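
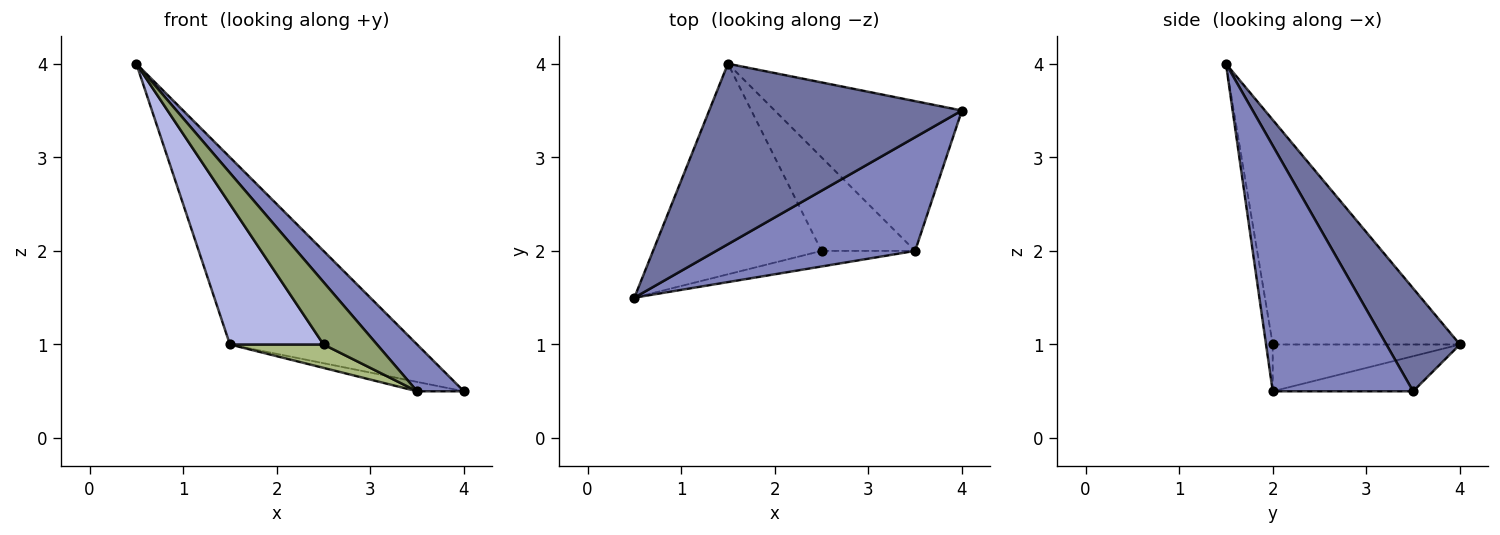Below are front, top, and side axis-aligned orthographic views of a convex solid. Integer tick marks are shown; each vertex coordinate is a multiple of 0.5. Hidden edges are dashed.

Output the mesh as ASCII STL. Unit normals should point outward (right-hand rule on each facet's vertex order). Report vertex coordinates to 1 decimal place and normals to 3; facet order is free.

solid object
 facet normal 0.272 0.693 0.668
  outer loop
   vertex 1.5 4.0 1.0
   vertex 0.5 1.5 4.0
   vertex 4.0 3.5 0.5
  endloop
 endfacet
 facet normal 0.752 -0.251 0.609
  outer loop
   vertex 3.5 2.0 0.5
   vertex 4.0 3.5 0.5
   vertex 0.5 1.5 4.0
  endloop
 endfacet
 facet normal -0.184 0.061 -0.981
  outer loop
   vertex 3.5 2.0 0.5
   vertex 1.5 4.0 1.0
   vertex 4.0 3.5 0.5
  endloop
 endfacet
 facet normal -0.743 -0.371 -0.557
  outer loop
   vertex 2.5 2.0 1.0
   vertex 0.5 1.5 4.0
   vertex 1.5 4.0 1.0
  endloop
 endfacet
 facet normal -0.120 -0.963 -0.241
  outer loop
   vertex 2.5 2.0 1.0
   vertex 3.5 2.0 0.5
   vertex 0.5 1.5 4.0
  endloop
 endfacet
 facet normal -0.436 -0.218 -0.873
  outer loop
   vertex 2.5 2.0 1.0
   vertex 1.5 4.0 1.0
   vertex 3.5 2.0 0.5
  endloop
 endfacet
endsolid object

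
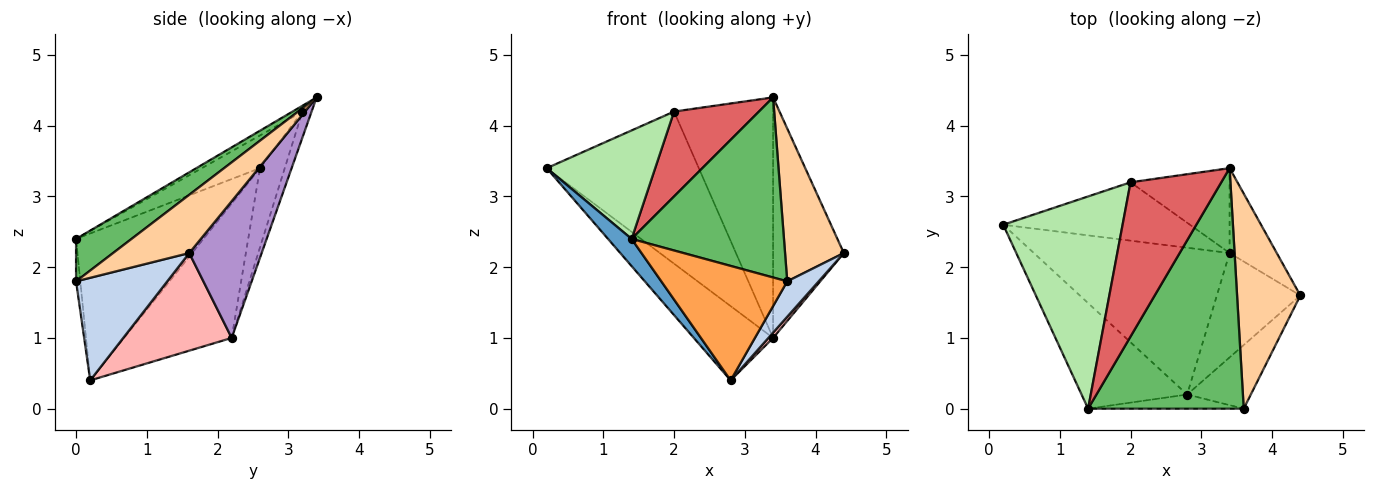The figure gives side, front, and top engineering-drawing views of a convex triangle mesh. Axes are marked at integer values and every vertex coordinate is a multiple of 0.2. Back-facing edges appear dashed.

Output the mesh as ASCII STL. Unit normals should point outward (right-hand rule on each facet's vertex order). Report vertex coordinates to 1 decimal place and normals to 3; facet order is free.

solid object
 facet normal -0.803 -0.149 -0.577
  outer loop
   vertex 2.8 0.2 0.4
   vertex 1.4 0.0 2.4
   vertex 0.2 2.6 3.4
  endloop
 endfacet
 facet normal 0.815 -0.281 -0.506
  outer loop
   vertex 3.6 0.0 1.8
   vertex 2.8 0.2 0.4
   vertex 4.4 1.6 2.2
  endloop
 endfacet
 facet normal -0.033 -0.992 -0.123
  outer loop
   vertex 3.6 0.0 1.8
   vertex 1.4 0.0 2.4
   vertex 2.8 0.2 0.4
  endloop
 endfacet
 facet normal 0.600 -0.463 0.652
  outer loop
   vertex 3.6 0.0 1.8
   vertex 4.4 1.6 2.2
   vertex 3.4 3.4 4.4
  endloop
 endfacet
 facet normal 0.213 -0.586 0.782
  outer loop
   vertex 3.6 0.0 1.8
   vertex 3.4 3.4 4.4
   vertex 1.4 0.0 2.4
  endloop
 endfacet
 facet normal -0.237 -0.442 0.865
  outer loop
   vertex 2.0 3.2 4.2
   vertex 0.2 2.6 3.4
   vertex 1.4 0.0 2.4
  endloop
 endfacet
 facet normal -0.056 -0.481 0.875
  outer loop
   vertex 2.0 3.2 4.2
   vertex 1.4 0.0 2.4
   vertex 3.4 3.4 4.4
  endloop
 endfacet
 facet normal 0.760 -0.033 -0.650
  outer loop
   vertex 3.4 2.2 1.0
   vertex 4.4 1.6 2.2
   vertex 2.8 0.2 0.4
  endloop
 endfacet
 facet normal 0.694 0.679 -0.239
  outer loop
   vertex 3.4 2.2 1.0
   vertex 3.4 3.4 4.4
   vertex 4.4 1.6 2.2
  endloop
 endfacet
 facet normal -0.522 0.385 -0.761
  outer loop
   vertex 3.4 2.2 1.0
   vertex 2.8 0.2 0.4
   vertex 0.2 2.6 3.4
  endloop
 endfacet
 facet normal -0.150 0.923 -0.354
  outer loop
   vertex 3.4 2.2 1.0
   vertex 0.2 2.6 3.4
   vertex 2.0 3.2 4.2
  endloop
 endfacet
 facet normal -0.087 0.939 -0.332
  outer loop
   vertex 3.4 2.2 1.0
   vertex 2.0 3.2 4.2
   vertex 3.4 3.4 4.4
  endloop
 endfacet
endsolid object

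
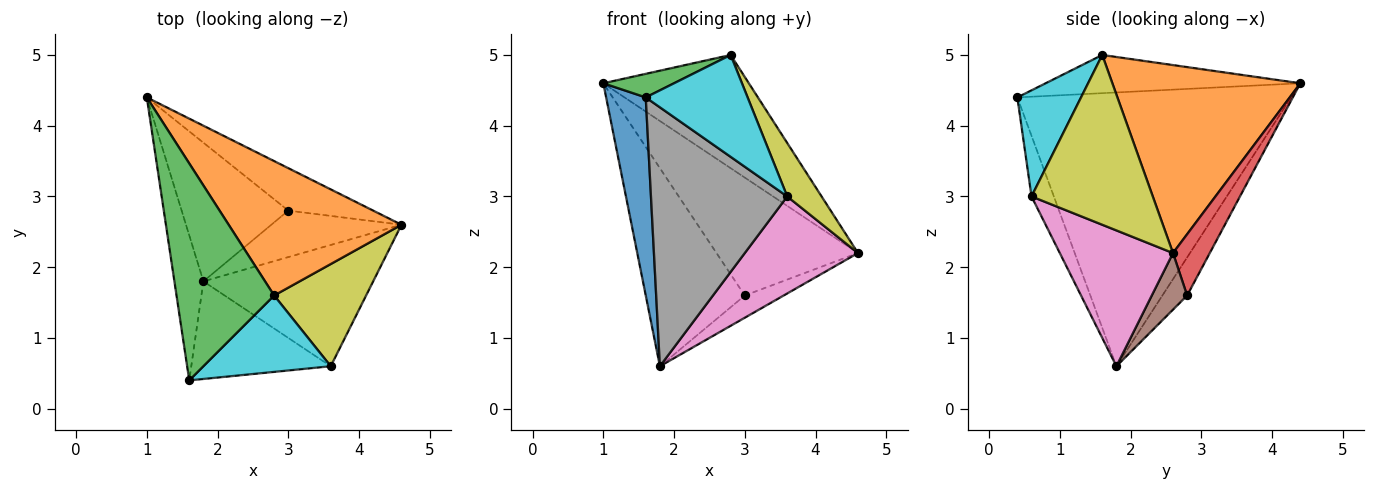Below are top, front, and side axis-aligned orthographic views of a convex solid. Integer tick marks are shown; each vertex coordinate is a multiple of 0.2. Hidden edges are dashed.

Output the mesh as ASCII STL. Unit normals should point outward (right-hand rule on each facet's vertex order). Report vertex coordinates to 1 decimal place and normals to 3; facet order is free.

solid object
 facet normal -0.984 -0.142 -0.104
  outer loop
   vertex 1.8 1.8 0.6
   vertex 1.6 0.4 4.4
   vertex 1.0 4.4 4.6
  endloop
 endfacet
 facet normal 0.640 0.495 0.588
  outer loop
   vertex 2.8 1.6 5.0
   vertex 4.6 2.6 2.2
   vertex 1.0 4.4 4.6
  endloop
 endfacet
 facet normal -0.363 -0.101 0.927
  outer loop
   vertex 2.8 1.6 5.0
   vertex 1.0 4.4 4.6
   vertex 1.6 0.4 4.4
  endloop
 endfacet
 facet normal 0.238 0.914 -0.329
  outer loop
   vertex 3.0 2.8 1.6
   vertex 1.0 4.4 4.6
   vertex 4.6 2.6 2.2
  endloop
 endfacet
 facet normal -0.201 0.803 -0.562
  outer loop
   vertex 3.0 2.8 1.6
   vertex 1.8 1.8 0.6
   vertex 1.0 4.4 4.6
  endloop
 endfacet
 facet normal 0.365 0.402 -0.840
  outer loop
   vertex 3.0 2.8 1.6
   vertex 4.6 2.6 2.2
   vertex 1.8 1.8 0.6
  endloop
 endfacet
 facet normal 0.530 -0.530 -0.662
  outer loop
   vertex 3.6 0.6 3.0
   vertex 1.8 1.8 0.6
   vertex 4.6 2.6 2.2
  endloop
 endfacet
 facet normal -0.152 -0.925 -0.349
  outer loop
   vertex 3.6 0.6 3.0
   vertex 1.6 0.4 4.4
   vertex 1.8 1.8 0.6
  endloop
 endfacet
 facet normal 0.853 -0.242 0.462
  outer loop
   vertex 3.6 0.6 3.0
   vertex 4.6 2.6 2.2
   vertex 2.8 1.6 5.0
  endloop
 endfacet
 facet normal 0.447 -0.716 0.537
  outer loop
   vertex 3.6 0.6 3.0
   vertex 2.8 1.6 5.0
   vertex 1.6 0.4 4.4
  endloop
 endfacet
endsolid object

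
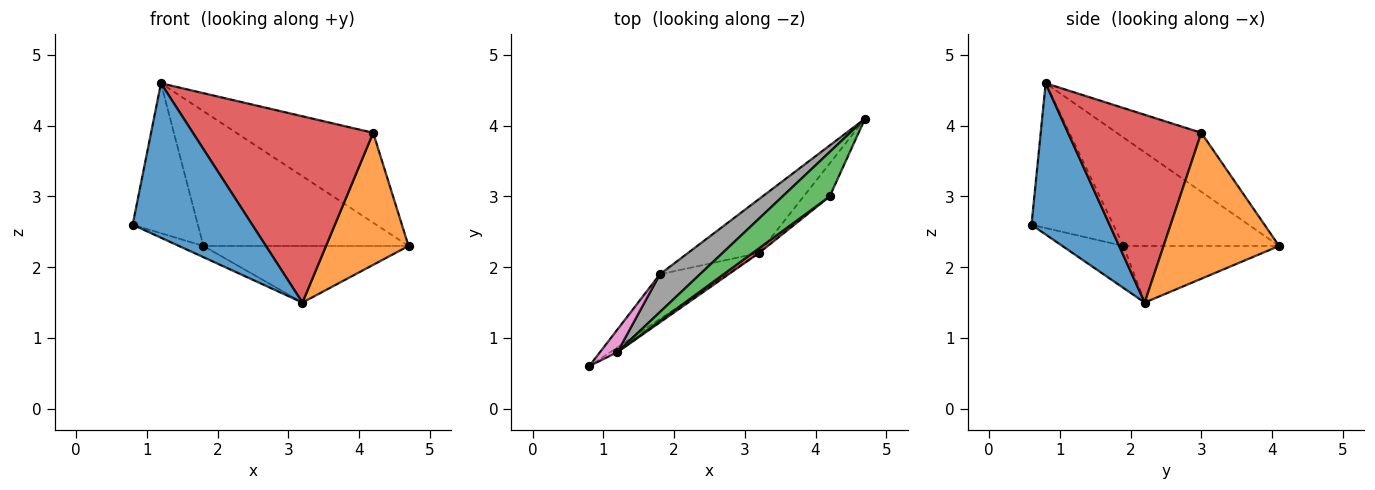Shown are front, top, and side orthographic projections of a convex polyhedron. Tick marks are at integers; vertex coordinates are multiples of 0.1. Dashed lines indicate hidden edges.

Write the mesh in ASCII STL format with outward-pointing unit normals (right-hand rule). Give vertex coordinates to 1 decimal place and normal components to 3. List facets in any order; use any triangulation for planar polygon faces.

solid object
 facet normal 0.546 -0.837 -0.026
  outer loop
   vertex 1.2 0.8 4.6
   vertex 0.8 0.6 2.6
   vertex 3.2 2.2 1.5
  endloop
 endfacet
 facet normal 0.805 -0.575 -0.144
  outer loop
   vertex 4.2 3.0 3.9
   vertex 3.2 2.2 1.5
   vertex 4.7 4.1 2.3
  endloop
 endfacet
 facet normal -0.485 0.784 0.388
  outer loop
   vertex 4.2 3.0 3.9
   vertex 4.7 4.1 2.3
   vertex 1.2 0.8 4.6
  endloop
 endfacet
 facet normal 0.594 -0.804 0.020
  outer loop
   vertex 4.2 3.0 3.9
   vertex 1.2 0.8 4.6
   vertex 3.2 2.2 1.5
  endloop
 endfacet
 facet normal -0.518 0.207 -0.830
  outer loop
   vertex 1.8 1.9 2.3
   vertex 3.2 2.2 1.5
   vertex 0.8 0.6 2.6
  endloop
 endfacet
 facet normal -0.481 0.635 -0.605
  outer loop
   vertex 1.8 1.9 2.3
   vertex 4.7 4.1 2.3
   vertex 3.2 2.2 1.5
  endloop
 endfacet
 facet normal -0.779 0.621 0.094
  outer loop
   vertex 1.8 1.9 2.3
   vertex 0.8 0.6 2.6
   vertex 1.2 0.8 4.6
  endloop
 endfacet
 facet normal -0.590 0.778 0.218
  outer loop
   vertex 1.8 1.9 2.3
   vertex 1.2 0.8 4.6
   vertex 4.7 4.1 2.3
  endloop
 endfacet
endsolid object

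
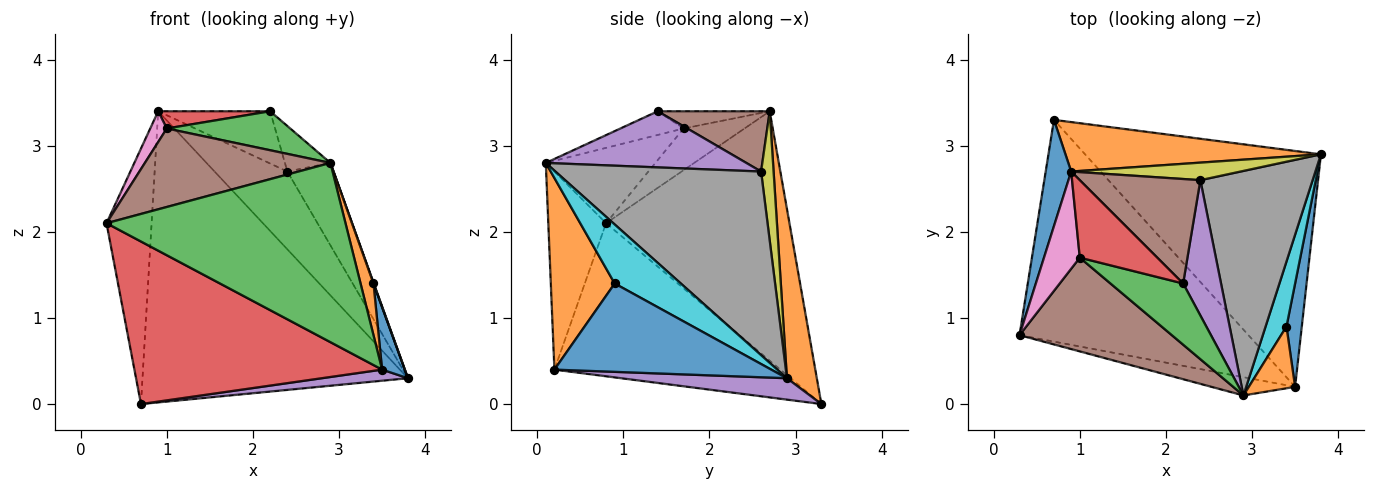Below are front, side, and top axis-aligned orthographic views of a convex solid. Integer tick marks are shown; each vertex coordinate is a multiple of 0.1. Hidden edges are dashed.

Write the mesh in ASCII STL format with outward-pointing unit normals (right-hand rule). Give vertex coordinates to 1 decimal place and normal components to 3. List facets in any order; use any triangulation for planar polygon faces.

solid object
 facet normal -0.966 0.238 0.099
  outer loop
   vertex 0.7 3.3 0.0
   vertex 0.3 0.8 2.1
   vertex 0.9 2.7 3.4
  endloop
 endfacet
 facet normal 0.110 0.980 0.166
  outer loop
   vertex 0.7 3.3 0.0
   vertex 0.9 2.7 3.4
   vertex 3.8 2.9 0.3
  endloop
 endfacet
 facet normal -0.234 -0.967 -0.099
  outer loop
   vertex 3.5 0.2 0.4
   vertex 2.9 0.1 2.8
   vertex 0.3 0.8 2.1
  endloop
 endfacet
 facet normal -0.475 -0.520 -0.710
  outer loop
   vertex 3.5 0.2 0.4
   vertex 0.3 0.8 2.1
   vertex 0.7 3.3 0.0
  endloop
 endfacet
 facet normal 0.090 -0.047 -0.995
  outer loop
   vertex 3.5 0.2 0.4
   vertex 0.7 3.3 0.0
   vertex 3.8 2.9 0.3
  endloop
 endfacet
 facet normal -0.355 -0.600 0.717
  outer loop
   vertex 1.0 1.7 3.2
   vertex 0.3 0.8 2.1
   vertex 2.9 0.1 2.8
  endloop
 endfacet
 facet normal -0.743 -0.202 0.638
  outer loop
   vertex 1.0 1.7 3.2
   vertex 0.9 2.7 3.4
   vertex 0.3 0.8 2.1
  endloop
 endfacet
 facet normal 0.838 0.188 0.512
  outer loop
   vertex 2.4 2.6 2.7
   vertex 2.9 0.1 2.8
   vertex 3.8 2.9 0.3
  endloop
 endfacet
 facet normal 0.165 0.962 0.217
  outer loop
   vertex 2.4 2.6 2.7
   vertex 3.8 2.9 0.3
   vertex 0.9 2.7 3.4
  endloop
 endfacet
 facet normal 0.943 -0.005 0.334
  outer loop
   vertex 3.4 0.9 1.4
   vertex 3.8 2.9 0.3
   vertex 2.9 0.1 2.8
  endloop
 endfacet
 facet normal 0.980 -0.103 0.170
  outer loop
   vertex 3.4 0.9 1.4
   vertex 3.5 0.2 0.4
   vertex 3.8 2.9 0.3
  endloop
 endfacet
 facet normal 0.954 -0.193 0.230
  outer loop
   vertex 3.4 0.9 1.4
   vertex 2.9 0.1 2.8
   vertex 3.5 0.2 0.4
  endloop
 endfacet
 facet normal -0.265 -0.518 0.813
  outer loop
   vertex 2.2 1.4 3.4
   vertex 1.0 1.7 3.2
   vertex 2.9 0.1 2.8
  endloop
 endfacet
 facet normal -0.212 -0.212 0.954
  outer loop
   vertex 2.2 1.4 3.4
   vertex 0.9 2.7 3.4
   vertex 1.0 1.7 3.2
  endloop
 endfacet
 facet normal 0.815 0.185 0.550
  outer loop
   vertex 2.2 1.4 3.4
   vertex 2.9 0.1 2.8
   vertex 2.4 2.6 2.7
  endloop
 endfacet
 facet normal 0.408 0.408 0.816
  outer loop
   vertex 2.2 1.4 3.4
   vertex 2.4 2.6 2.7
   vertex 0.9 2.7 3.4
  endloop
 endfacet
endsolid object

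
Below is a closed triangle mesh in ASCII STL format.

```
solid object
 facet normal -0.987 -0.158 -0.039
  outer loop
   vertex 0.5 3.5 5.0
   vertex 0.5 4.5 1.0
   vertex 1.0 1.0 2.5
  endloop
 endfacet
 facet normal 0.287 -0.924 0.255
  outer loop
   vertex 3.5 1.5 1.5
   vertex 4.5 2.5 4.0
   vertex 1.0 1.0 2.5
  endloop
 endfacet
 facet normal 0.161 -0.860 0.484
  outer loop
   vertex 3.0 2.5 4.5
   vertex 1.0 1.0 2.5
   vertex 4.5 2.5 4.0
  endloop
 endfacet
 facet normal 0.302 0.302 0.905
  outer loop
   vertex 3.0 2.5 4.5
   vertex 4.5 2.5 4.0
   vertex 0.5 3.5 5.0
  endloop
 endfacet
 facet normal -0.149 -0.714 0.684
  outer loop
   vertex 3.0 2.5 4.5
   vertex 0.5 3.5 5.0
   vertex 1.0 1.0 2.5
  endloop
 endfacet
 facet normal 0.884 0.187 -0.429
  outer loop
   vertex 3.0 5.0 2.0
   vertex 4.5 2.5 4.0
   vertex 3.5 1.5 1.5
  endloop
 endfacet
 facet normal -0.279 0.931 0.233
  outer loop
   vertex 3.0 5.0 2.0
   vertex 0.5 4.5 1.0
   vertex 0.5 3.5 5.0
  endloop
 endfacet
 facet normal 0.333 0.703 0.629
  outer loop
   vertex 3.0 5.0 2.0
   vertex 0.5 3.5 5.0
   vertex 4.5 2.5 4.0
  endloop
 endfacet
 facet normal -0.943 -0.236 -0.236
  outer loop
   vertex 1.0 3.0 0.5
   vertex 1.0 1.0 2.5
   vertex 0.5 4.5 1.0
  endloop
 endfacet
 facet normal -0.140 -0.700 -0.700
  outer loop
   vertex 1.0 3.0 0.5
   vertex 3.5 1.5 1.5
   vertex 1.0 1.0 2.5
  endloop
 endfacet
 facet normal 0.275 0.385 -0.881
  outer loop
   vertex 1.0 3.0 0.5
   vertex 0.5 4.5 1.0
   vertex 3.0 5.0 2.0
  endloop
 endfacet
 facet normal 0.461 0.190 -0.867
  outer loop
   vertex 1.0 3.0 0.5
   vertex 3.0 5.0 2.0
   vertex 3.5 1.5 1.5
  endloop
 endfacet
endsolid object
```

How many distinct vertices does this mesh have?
8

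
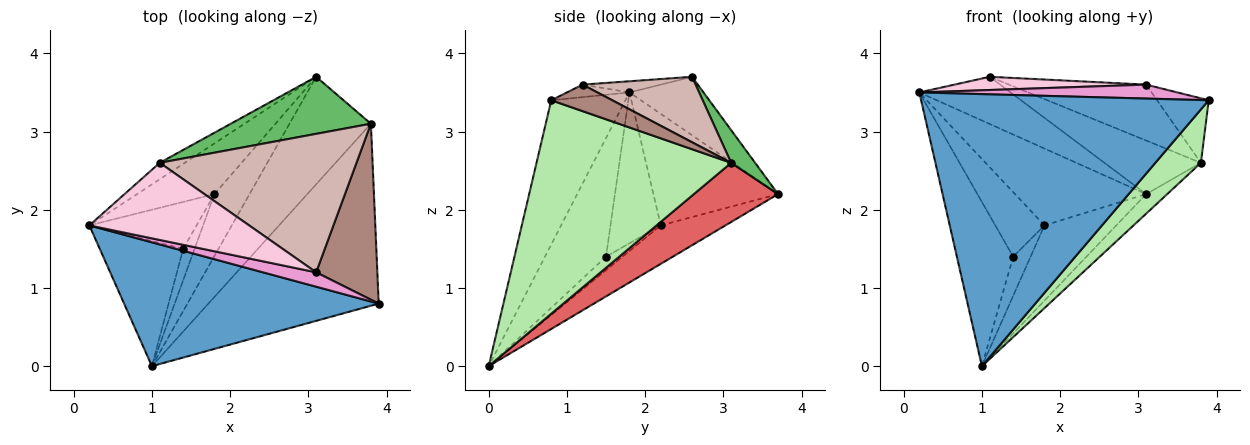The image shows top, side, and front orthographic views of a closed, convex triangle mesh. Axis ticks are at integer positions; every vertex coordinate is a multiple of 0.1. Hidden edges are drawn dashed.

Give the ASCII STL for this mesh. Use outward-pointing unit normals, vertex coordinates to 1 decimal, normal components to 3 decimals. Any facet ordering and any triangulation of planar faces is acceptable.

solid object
 facet normal -0.229 -0.886 0.403
  outer loop
   vertex 1.0 0.0 0.0
   vertex 3.9 0.8 3.4
   vertex 0.2 1.8 3.5
  endloop
 endfacet
 facet normal -0.608 0.750 -0.261
  outer loop
   vertex 1.1 2.6 3.7
   vertex 3.1 3.7 2.2
   vertex 0.2 1.8 3.5
  endloop
 endfacet
 facet normal -0.622 0.654 -0.431
  outer loop
   vertex 1.8 2.2 1.8
   vertex 0.2 1.8 3.5
   vertex 3.1 3.7 2.2
  endloop
 endfacet
 facet normal -0.571 0.634 -0.521
  outer loop
   vertex 1.8 2.2 1.8
   vertex 3.1 3.7 2.2
   vertex 1.0 0.0 0.0
  endloop
 endfacet
 facet normal 0.168 0.675 0.719
  outer loop
   vertex 3.8 3.1 2.6
   vertex 3.1 3.7 2.2
   vertex 1.1 2.6 3.7
  endloop
 endfacet
 facet normal 0.769 -0.180 -0.613
  outer loop
   vertex 3.8 3.1 2.6
   vertex 3.9 0.8 3.4
   vertex 1.0 0.0 0.0
  endloop
 endfacet
 facet normal 0.582 0.145 -0.800
  outer loop
   vertex 3.8 3.1 2.6
   vertex 1.0 0.0 0.0
   vertex 3.1 3.7 2.2
  endloop
 endfacet
 facet normal -0.653 0.603 -0.459
  outer loop
   vertex 1.4 1.5 1.4
   vertex 1.0 0.0 0.0
   vertex 0.2 1.8 3.5
  endloop
 endfacet
 facet normal -0.637 0.623 -0.453
  outer loop
   vertex 1.4 1.5 1.4
   vertex 0.2 1.8 3.5
   vertex 1.8 2.2 1.8
  endloop
 endfacet
 facet normal -0.596 0.627 -0.502
  outer loop
   vertex 1.4 1.5 1.4
   vertex 1.8 2.2 1.8
   vertex 1.0 0.0 0.0
  endloop
 endfacet
 facet normal 0.377 0.319 0.870
  outer loop
   vertex 3.1 1.2 3.6
   vertex 3.9 0.8 3.4
   vertex 3.8 3.1 2.6
  endloop
 endfacet
 facet normal 0.295 0.358 0.886
  outer loop
   vertex 3.1 1.2 3.6
   vertex 3.8 3.1 2.6
   vertex 1.1 2.6 3.7
  endloop
 endfacet
 facet normal -0.166 -0.687 0.708
  outer loop
   vertex 3.1 1.2 3.6
   vertex 0.2 1.8 3.5
   vertex 3.9 0.8 3.4
  endloop
 endfacet
 facet normal -0.069 -0.168 0.983
  outer loop
   vertex 3.1 1.2 3.6
   vertex 1.1 2.6 3.7
   vertex 0.2 1.8 3.5
  endloop
 endfacet
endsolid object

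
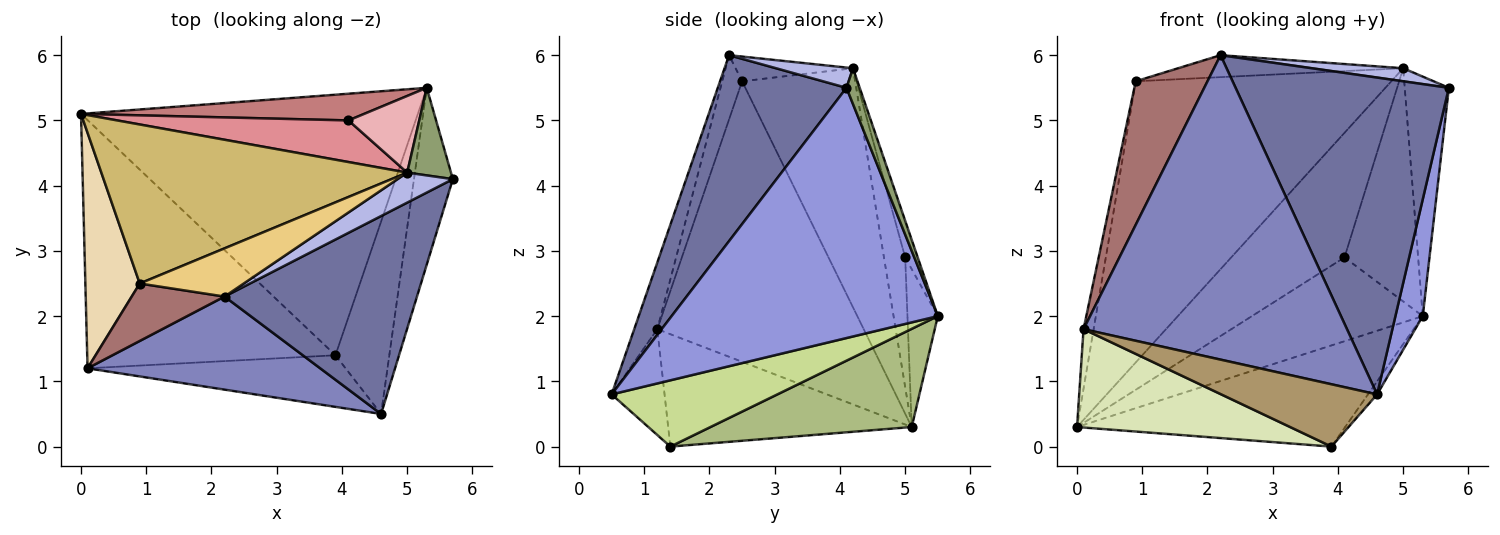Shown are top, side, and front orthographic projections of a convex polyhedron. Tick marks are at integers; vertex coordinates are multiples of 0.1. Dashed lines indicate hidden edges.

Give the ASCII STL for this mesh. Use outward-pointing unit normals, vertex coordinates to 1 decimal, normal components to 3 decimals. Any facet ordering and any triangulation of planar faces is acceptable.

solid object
 facet normal 0.456 -0.755 0.472
  outer loop
   vertex 2.2 2.3 6.0
   vertex 4.6 0.5 0.8
   vertex 5.7 4.1 5.5
  endloop
 endfacet
 facet normal -0.083 -0.953 0.291
  outer loop
   vertex 0.1 1.2 1.8
   vertex 4.6 0.5 0.8
   vertex 2.2 2.3 6.0
  endloop
 endfacet
 facet normal 0.983 -0.101 -0.153
  outer loop
   vertex 5.3 5.5 2.0
   vertex 5.7 4.1 5.5
   vertex 4.6 0.5 0.8
  endloop
 endfacet
 facet normal 0.319 -0.378 0.869
  outer loop
   vertex 5.0 4.2 5.8
   vertex 2.2 2.3 6.0
   vertex 5.7 4.1 5.5
  endloop
 endfacet
 facet normal 0.271 0.904 0.331
  outer loop
   vertex 5.0 4.2 5.8
   vertex 5.7 4.1 5.5
   vertex 5.3 5.5 2.0
  endloop
 endfacet
 facet normal 0.262 0.349 -0.900
  outer loop
   vertex 3.9 1.4 0.0
   vertex 0.0 5.1 0.3
   vertex 5.3 5.5 2.0
  endloop
 endfacet
 facet normal 0.775 0.043 -0.630
  outer loop
   vertex 3.9 1.4 0.0
   vertex 5.3 5.5 2.0
   vertex 4.6 0.5 0.8
  endloop
 endfacet
 facet normal -0.388 -0.340 -0.857
  outer loop
   vertex 3.9 1.4 0.0
   vertex 0.1 1.2 1.8
   vertex 0.0 5.1 0.3
  endloop
 endfacet
 facet normal -0.253 -0.745 -0.617
  outer loop
   vertex 3.9 1.4 0.0
   vertex 4.6 0.5 0.8
   vertex 0.1 1.2 1.8
  endloop
 endfacet
 facet normal -0.359 0.812 0.459
  outer loop
   vertex 0.9 2.5 5.6
   vertex 5.0 4.2 5.8
   vertex 0.0 5.1 0.3
  endloop
 endfacet
 facet normal -0.211 0.405 0.889
  outer loop
   vertex 0.9 2.5 5.6
   vertex 2.2 2.3 6.0
   vertex 5.0 4.2 5.8
  endloop
 endfacet
 facet normal -0.981 0.048 0.190
  outer loop
   vertex 0.9 2.5 5.6
   vertex 0.0 5.1 0.3
   vertex 0.1 1.2 1.8
  endloop
 endfacet
 facet normal -0.249 -0.899 0.360
  outer loop
   vertex 0.9 2.5 5.6
   vertex 0.1 1.2 1.8
   vertex 2.2 2.3 6.0
  endloop
 endfacet
 facet normal -0.167 0.939 0.299
  outer loop
   vertex 4.1 5.0 2.9
   vertex 5.3 5.5 2.0
   vertex 0.0 5.1 0.3
  endloop
 endfacet
 facet normal -0.175 0.934 0.312
  outer loop
   vertex 4.1 5.0 2.9
   vertex 0.0 5.1 0.3
   vertex 5.0 4.2 5.8
  endloop
 endfacet
 facet normal -0.160 0.938 0.308
  outer loop
   vertex 4.1 5.0 2.9
   vertex 5.0 4.2 5.8
   vertex 5.3 5.5 2.0
  endloop
 endfacet
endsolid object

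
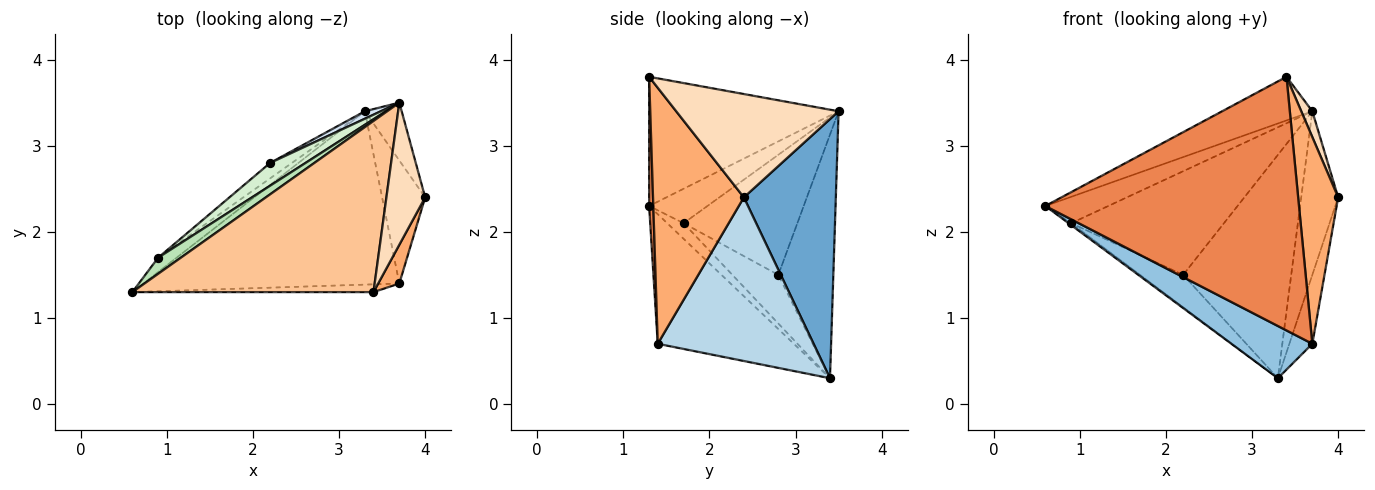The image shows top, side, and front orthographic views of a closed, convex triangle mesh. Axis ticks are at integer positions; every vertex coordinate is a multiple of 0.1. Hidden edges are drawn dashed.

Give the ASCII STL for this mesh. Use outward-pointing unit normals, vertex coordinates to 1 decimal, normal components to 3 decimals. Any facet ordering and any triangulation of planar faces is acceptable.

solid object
 facet normal 0.920 0.370 -0.131
  outer loop
   vertex 3.7 3.5 3.4
   vertex 4.0 2.4 2.4
   vertex 3.3 3.4 0.3
  endloop
 endfacet
 facet normal -0.436 -0.260 -0.862
  outer loop
   vertex 3.7 1.4 0.7
   vertex 0.6 1.3 2.3
   vertex 3.3 3.4 0.3
  endloop
 endfacet
 facet normal 0.957 0.141 -0.252
  outer loop
   vertex 3.7 1.4 0.7
   vertex 3.3 3.4 0.3
   vertex 4.0 2.4 2.4
  endloop
 endfacet
 facet normal -0.453 0.891 0.030
  outer loop
   vertex 2.2 2.8 1.5
   vertex 3.7 3.5 3.4
   vertex 3.3 3.4 0.3
  endloop
 endfacet
 facet normal 0.016 -0.999 -0.031
  outer loop
   vertex 3.4 1.3 3.8
   vertex 0.6 1.3 2.3
   vertex 3.7 1.4 0.7
  endloop
 endfacet
 facet normal 0.913 -0.402 0.075
  outer loop
   vertex 3.4 1.3 3.8
   vertex 3.7 1.4 0.7
   vertex 4.0 2.4 2.4
  endloop
 endfacet
 facet normal -0.461 0.219 0.860
  outer loop
   vertex 3.4 1.3 3.8
   vertex 3.7 3.5 3.4
   vertex 0.6 1.3 2.3
  endloop
 endfacet
 facet normal 0.934 -0.064 0.350
  outer loop
   vertex 3.4 1.3 3.8
   vertex 4.0 2.4 2.4
   vertex 3.7 3.5 3.4
  endloop
 endfacet
 facet normal -0.642 0.101 -0.760
  outer loop
   vertex 0.9 1.7 2.1
   vertex 3.3 3.4 0.3
   vertex 0.6 1.3 2.3
  endloop
 endfacet
 facet normal -0.693 0.650 -0.311
  outer loop
   vertex 0.9 1.7 2.1
   vertex 2.2 2.8 1.5
   vertex 3.3 3.4 0.3
  endloop
 endfacet
 facet normal -0.620 0.670 0.409
  outer loop
   vertex 0.9 1.7 2.1
   vertex 0.6 1.3 2.3
   vertex 3.7 3.5 3.4
  endloop
 endfacet
 facet normal -0.588 0.790 0.173
  outer loop
   vertex 0.9 1.7 2.1
   vertex 3.7 3.5 3.4
   vertex 2.2 2.8 1.5
  endloop
 endfacet
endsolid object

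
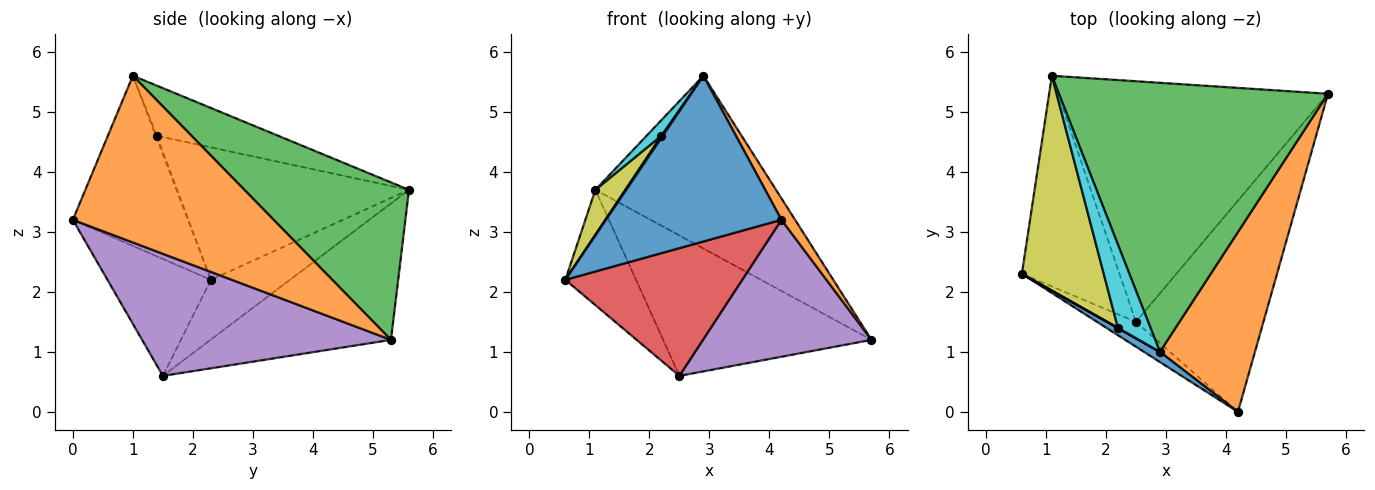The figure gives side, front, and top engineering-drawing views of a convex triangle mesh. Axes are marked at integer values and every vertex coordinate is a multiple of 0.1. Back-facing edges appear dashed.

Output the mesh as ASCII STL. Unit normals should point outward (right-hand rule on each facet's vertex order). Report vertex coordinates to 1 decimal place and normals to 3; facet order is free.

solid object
 facet normal -0.548 -0.835 0.051
  outer loop
   vertex 2.9 1.0 5.6
   vertex 0.6 2.3 2.2
   vertex 4.2 0.0 3.2
  endloop
 endfacet
 facet normal 0.867 -0.059 0.494
  outer loop
   vertex 2.9 1.0 5.6
   vertex 4.2 0.0 3.2
   vertex 5.7 5.3 1.2
  endloop
 endfacet
 facet normal 0.442 0.485 0.755
  outer loop
   vertex 1.1 5.6 3.7
   vertex 2.9 1.0 5.6
   vertex 5.7 5.3 1.2
  endloop
 endfacet
 facet normal -0.498 -0.851 -0.166
  outer loop
   vertex 2.5 1.5 0.6
   vertex 4.2 0.0 3.2
   vertex 0.6 2.3 2.2
  endloop
 endfacet
 facet normal 0.626 -0.424 -0.654
  outer loop
   vertex 2.5 1.5 0.6
   vertex 5.7 5.3 1.2
   vertex 4.2 0.0 3.2
  endloop
 endfacet
 facet normal -0.473 0.423 -0.773
  outer loop
   vertex 2.5 1.5 0.6
   vertex 0.6 2.3 2.2
   vertex 1.1 5.6 3.7
  endloop
 endfacet
 facet normal -0.400 0.462 -0.792
  outer loop
   vertex 2.5 1.5 0.6
   vertex 1.1 5.6 3.7
   vertex 5.7 5.3 1.2
  endloop
 endfacet
 facet normal -0.597 -0.796 0.100
  outer loop
   vertex 2.2 1.4 4.6
   vertex 0.6 2.3 2.2
   vertex 2.9 1.0 5.6
  endloop
 endfacet
 facet normal -0.846 -0.109 0.523
  outer loop
   vertex 2.2 1.4 4.6
   vertex 1.1 5.6 3.7
   vertex 0.6 2.3 2.2
  endloop
 endfacet
 facet normal -0.834 -0.102 0.543
  outer loop
   vertex 2.2 1.4 4.6
   vertex 2.9 1.0 5.6
   vertex 1.1 5.6 3.7
  endloop
 endfacet
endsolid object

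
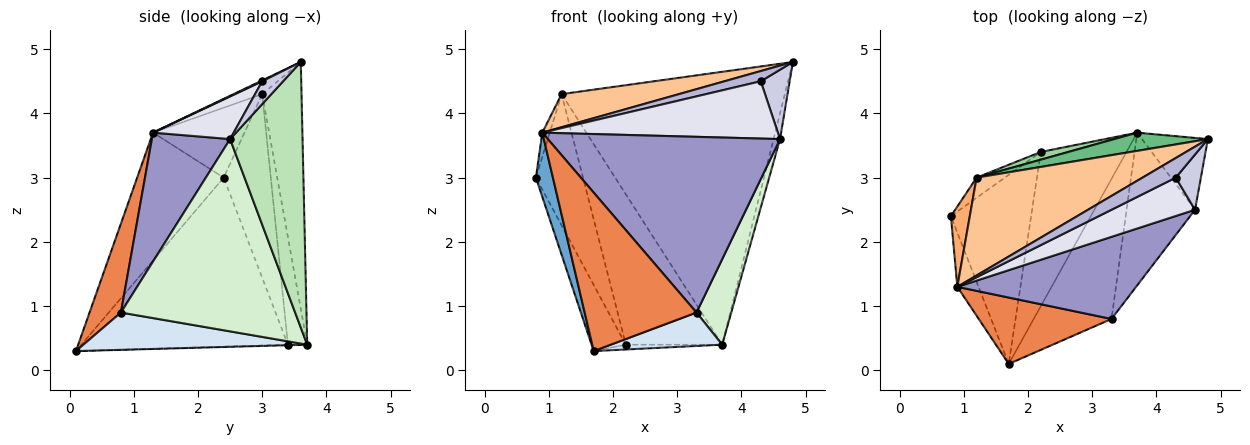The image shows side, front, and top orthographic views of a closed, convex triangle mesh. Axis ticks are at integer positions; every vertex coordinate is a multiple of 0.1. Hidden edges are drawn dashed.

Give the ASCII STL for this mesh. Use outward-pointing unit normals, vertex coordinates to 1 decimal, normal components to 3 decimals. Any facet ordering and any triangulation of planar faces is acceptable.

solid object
 facet normal -0.968 -0.190 -0.161
  outer loop
   vertex 0.9 1.3 3.7
   vertex 0.8 2.4 3.0
   vertex 1.7 0.1 0.3
  endloop
 endfacet
 facet normal -0.893 0.148 -0.424
  outer loop
   vertex 2.2 3.4 0.4
   vertex 1.7 0.1 0.3
   vertex 0.8 2.4 3.0
  endloop
 endfacet
 facet normal -0.006 0.031 -0.999
  outer loop
   vertex 2.2 3.4 0.4
   vertex 3.7 3.7 0.4
   vertex 1.7 0.1 0.3
  endloop
 endfacet
 facet normal 0.423 -0.210 -0.882
  outer loop
   vertex 3.3 0.8 0.9
   vertex 1.7 0.1 0.3
   vertex 3.7 3.7 0.4
  endloop
 endfacet
 facet normal 0.250 -0.893 0.374
  outer loop
   vertex 3.3 0.8 0.9
   vertex 0.9 1.3 3.7
   vertex 1.7 0.1 0.3
  endloop
 endfacet
 facet normal -0.962 0.078 0.260
  outer loop
   vertex 1.2 3.0 4.3
   vertex 0.8 2.4 3.0
   vertex 0.9 1.3 3.7
  endloop
 endfacet
 facet normal -0.078 -0.320 0.944
  outer loop
   vertex 1.2 3.0 4.3
   vertex 0.9 1.3 3.7
   vertex 4.8 3.6 4.8
  endloop
 endfacet
 facet normal -0.703 0.703 -0.108
  outer loop
   vertex 1.2 3.0 4.3
   vertex 2.2 3.4 0.4
   vertex 0.8 2.4 3.0
  endloop
 endfacet
 facet normal -0.173 0.983 0.066
  outer loop
   vertex 1.2 3.0 4.3
   vertex 4.8 3.6 4.8
   vertex 3.7 3.7 0.4
  endloop
 endfacet
 facet normal -0.196 0.979 0.050
  outer loop
   vertex 1.2 3.0 4.3
   vertex 3.7 3.7 0.4
   vertex 2.2 3.4 0.4
  endloop
 endfacet
 facet normal 0.967 0.086 -0.240
  outer loop
   vertex 4.6 2.5 3.6
   vertex 3.7 3.7 0.4
   vertex 4.8 3.6 4.8
  endloop
 endfacet
 facet normal 0.926 -0.185 -0.330
  outer loop
   vertex 4.6 2.5 3.6
   vertex 3.3 0.8 0.9
   vertex 3.7 3.7 0.4
  endloop
 endfacet
 facet normal 0.292 -0.866 0.405
  outer loop
   vertex 4.6 2.5 3.6
   vertex 0.9 1.3 3.7
   vertex 3.3 0.8 0.9
  endloop
 endfacet
 facet normal 0.022 -0.462 0.887
  outer loop
   vertex 4.3 3.0 4.5
   vertex 4.8 3.6 4.8
   vertex 0.9 1.3 3.7
  endloop
 endfacet
 facet normal 0.492 -0.681 0.542
  outer loop
   vertex 4.3 3.0 4.5
   vertex 4.6 2.5 3.6
   vertex 4.8 3.6 4.8
  endloop
 endfacet
 facet normal 0.274 -0.799 0.535
  outer loop
   vertex 4.3 3.0 4.5
   vertex 0.9 1.3 3.7
   vertex 4.6 2.5 3.6
  endloop
 endfacet
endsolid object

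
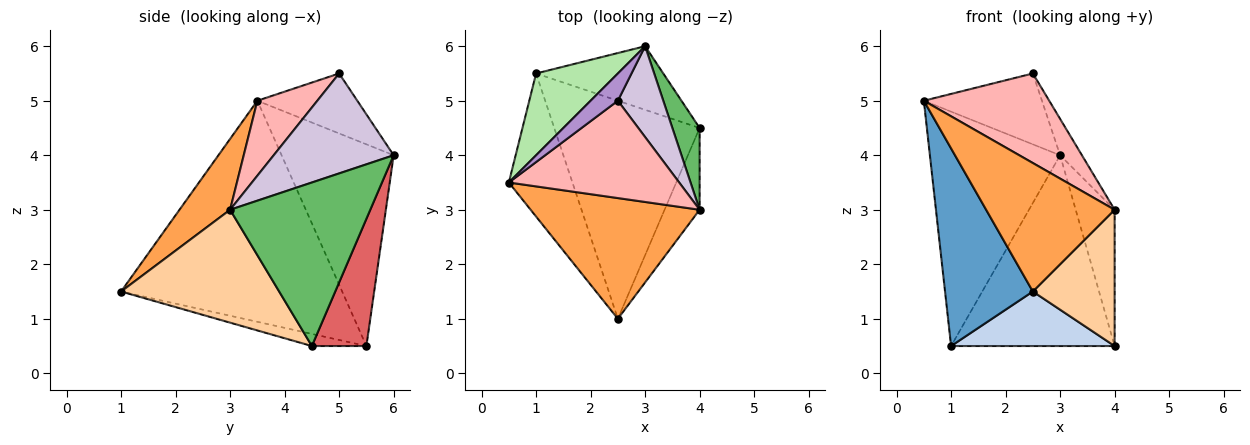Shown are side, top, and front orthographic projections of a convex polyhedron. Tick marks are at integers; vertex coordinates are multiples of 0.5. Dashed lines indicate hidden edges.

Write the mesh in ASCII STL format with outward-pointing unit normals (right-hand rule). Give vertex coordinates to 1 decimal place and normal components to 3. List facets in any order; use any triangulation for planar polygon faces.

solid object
 facet normal -0.898 -0.357 -0.258
  outer loop
   vertex 1.0 5.5 0.5
   vertex 2.5 1.0 1.5
   vertex 0.5 3.5 5.0
  endloop
 endfacet
 facet normal -0.081 -0.242 -0.967
  outer loop
   vertex 1.0 5.5 0.5
   vertex 4.0 4.5 0.5
   vertex 2.5 1.0 1.5
  endloop
 endfacet
 facet normal 0.276 -0.701 0.658
  outer loop
   vertex 4.0 3.0 3.0
   vertex 0.5 3.5 5.0
   vertex 2.5 1.0 1.5
  endloop
 endfacet
 facet normal 0.856 -0.443 -0.266
  outer loop
   vertex 4.0 3.0 3.0
   vertex 2.5 1.0 1.5
   vertex 4.0 4.5 0.5
  endloop
 endfacet
 facet normal 0.951 0.264 0.159
  outer loop
   vertex 3.0 6.0 4.0
   vertex 4.0 3.0 3.0
   vertex 4.0 4.5 0.5
  endloop
 endfacet
 facet normal -0.631 0.733 0.256
  outer loop
   vertex 3.0 6.0 4.0
   vertex 1.0 5.5 0.5
   vertex 0.5 3.5 5.0
  endloop
 endfacet
 facet normal 0.302 0.905 -0.302
  outer loop
   vertex 3.0 6.0 4.0
   vertex 4.0 4.5 0.5
   vertex 1.0 5.5 0.5
  endloop
 endfacet
 facet normal 0.308 -0.644 0.700
  outer loop
   vertex 2.5 5.0 5.5
   vertex 0.5 3.5 5.0
   vertex 4.0 3.0 3.0
  endloop
 endfacet
 facet normal -0.620 0.732 0.282
  outer loop
   vertex 2.5 5.0 5.5
   vertex 3.0 6.0 4.0
   vertex 0.5 3.5 5.0
  endloop
 endfacet
 facet normal 0.898 0.163 0.408
  outer loop
   vertex 2.5 5.0 5.5
   vertex 4.0 3.0 3.0
   vertex 3.0 6.0 4.0
  endloop
 endfacet
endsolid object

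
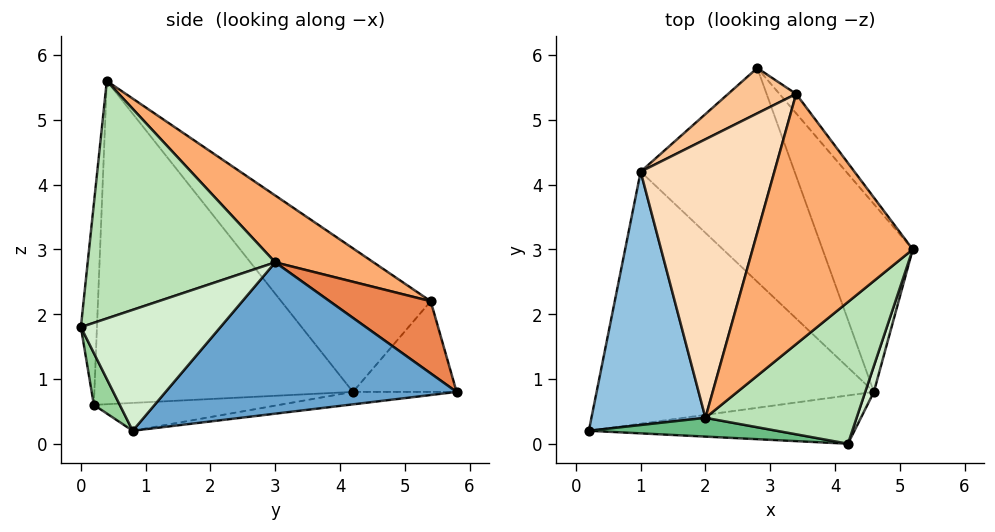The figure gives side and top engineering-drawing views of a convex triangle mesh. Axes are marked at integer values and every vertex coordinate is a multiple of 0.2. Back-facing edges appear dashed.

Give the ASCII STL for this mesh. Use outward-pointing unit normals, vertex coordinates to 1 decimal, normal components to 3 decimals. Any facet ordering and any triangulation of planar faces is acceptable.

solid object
 facet normal 0.805 0.348 -0.480
  outer loop
   vertex 4.6 0.8 0.2
   vertex 2.8 5.8 0.8
   vertex 5.2 3.0 2.8
  endloop
 endfacet
 facet normal -0.929 0.169 0.328
  outer loop
   vertex 1.0 4.2 0.8
   vertex 0.2 0.2 0.6
   vertex 2.0 0.4 5.6
  endloop
 endfacet
 facet normal -0.100 0.070 -0.993
  outer loop
   vertex 1.0 4.2 0.8
   vertex 4.6 0.8 0.2
   vertex 0.2 0.2 0.6
  endloop
 endfacet
 facet normal -0.080 0.090 -0.993
  outer loop
   vertex 1.0 4.2 0.8
   vertex 2.8 5.8 0.8
   vertex 4.6 0.8 0.2
  endloop
 endfacet
 facet normal 0.808 0.559 -0.186
  outer loop
   vertex 3.4 5.4 2.2
   vertex 5.2 3.0 2.8
   vertex 2.8 5.8 0.8
  endloop
 endfacet
 facet normal 0.342 0.461 0.819
  outer loop
   vertex 3.4 5.4 2.2
   vertex 2.0 0.4 5.6
   vertex 5.2 3.0 2.8
  endloop
 endfacet
 facet normal -0.595 0.669 0.446
  outer loop
   vertex 3.4 5.4 2.2
   vertex 2.8 5.8 0.8
   vertex 1.0 4.2 0.8
  endloop
 endfacet
 facet normal -0.608 0.556 0.567
  outer loop
   vertex 3.4 5.4 2.2
   vertex 1.0 4.2 0.8
   vertex 2.0 0.4 5.6
  endloop
 endfacet
 facet normal -0.069 -0.996 0.065
  outer loop
   vertex 4.2 0.0 1.8
   vertex 2.0 0.4 5.6
   vertex 0.2 0.2 0.6
  endloop
 endfacet
 facet normal 0.084 -0.900 -0.429
  outer loop
   vertex 4.2 0.0 1.8
   vertex 0.2 0.2 0.6
   vertex 4.6 0.8 0.2
  endloop
 endfacet
 facet normal 0.766 -0.418 0.488
  outer loop
   vertex 4.2 0.0 1.8
   vertex 5.2 3.0 2.8
   vertex 2.0 0.4 5.6
  endloop
 endfacet
 facet normal 0.940 -0.336 0.067
  outer loop
   vertex 4.2 0.0 1.8
   vertex 4.6 0.8 0.2
   vertex 5.2 3.0 2.8
  endloop
 endfacet
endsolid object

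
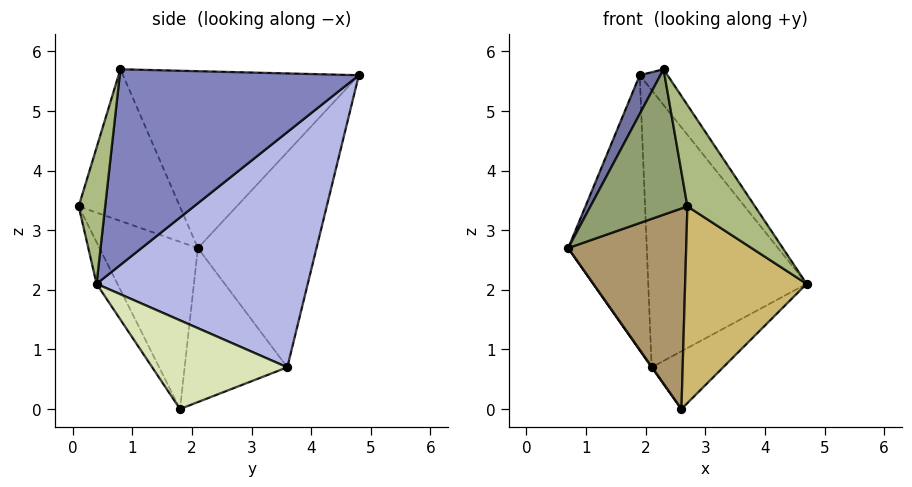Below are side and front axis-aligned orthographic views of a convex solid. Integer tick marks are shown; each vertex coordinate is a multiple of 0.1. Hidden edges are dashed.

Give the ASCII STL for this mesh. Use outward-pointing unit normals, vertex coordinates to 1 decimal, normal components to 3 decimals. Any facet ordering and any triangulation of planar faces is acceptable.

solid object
 facet normal -0.893 -0.078 0.443
  outer loop
   vertex 2.3 0.8 5.7
   vertex 1.9 4.8 5.6
   vertex 0.7 2.1 2.7
  endloop
 endfacet
 facet normal 0.833 0.097 0.545
  outer loop
   vertex 2.3 0.8 5.7
   vertex 4.7 0.4 2.1
   vertex 1.9 4.8 5.6
  endloop
 endfacet
 facet normal -0.822 0.545 -0.167
  outer loop
   vertex 2.1 3.6 0.7
   vertex 0.7 2.1 2.7
   vertex 1.9 4.8 5.6
  endloop
 endfacet
 facet normal 0.795 0.596 -0.114
  outer loop
   vertex 2.1 3.6 0.7
   vertex 1.9 4.8 5.6
   vertex 4.7 0.4 2.1
  endloop
 endfacet
 facet normal -0.719 -0.690 0.085
  outer loop
   vertex 2.7 0.1 3.4
   vertex 2.3 0.8 5.7
   vertex 0.7 2.1 2.7
  endloop
 endfacet
 facet normal 0.345 -0.880 0.328
  outer loop
   vertex 2.7 0.1 3.4
   vertex 4.7 0.4 2.1
   vertex 2.3 0.8 5.7
  endloop
 endfacet
 facet normal -0.818 -0.004 -0.575
  outer loop
   vertex 2.6 1.8 0.0
   vertex 0.7 2.1 2.7
   vertex 2.1 3.6 0.7
  endloop
 endfacet
 facet normal 0.767 0.406 -0.496
  outer loop
   vertex 2.6 1.8 0.0
   vertex 2.1 3.6 0.7
   vertex 4.7 0.4 2.1
  endloop
 endfacet
 facet normal -0.601 -0.722 -0.343
  outer loop
   vertex 2.6 1.8 0.0
   vertex 2.7 0.1 3.4
   vertex 0.7 2.1 2.7
  endloop
 endfacet
 facet normal -0.152 -0.886 -0.438
  outer loop
   vertex 2.6 1.8 0.0
   vertex 4.7 0.4 2.1
   vertex 2.7 0.1 3.4
  endloop
 endfacet
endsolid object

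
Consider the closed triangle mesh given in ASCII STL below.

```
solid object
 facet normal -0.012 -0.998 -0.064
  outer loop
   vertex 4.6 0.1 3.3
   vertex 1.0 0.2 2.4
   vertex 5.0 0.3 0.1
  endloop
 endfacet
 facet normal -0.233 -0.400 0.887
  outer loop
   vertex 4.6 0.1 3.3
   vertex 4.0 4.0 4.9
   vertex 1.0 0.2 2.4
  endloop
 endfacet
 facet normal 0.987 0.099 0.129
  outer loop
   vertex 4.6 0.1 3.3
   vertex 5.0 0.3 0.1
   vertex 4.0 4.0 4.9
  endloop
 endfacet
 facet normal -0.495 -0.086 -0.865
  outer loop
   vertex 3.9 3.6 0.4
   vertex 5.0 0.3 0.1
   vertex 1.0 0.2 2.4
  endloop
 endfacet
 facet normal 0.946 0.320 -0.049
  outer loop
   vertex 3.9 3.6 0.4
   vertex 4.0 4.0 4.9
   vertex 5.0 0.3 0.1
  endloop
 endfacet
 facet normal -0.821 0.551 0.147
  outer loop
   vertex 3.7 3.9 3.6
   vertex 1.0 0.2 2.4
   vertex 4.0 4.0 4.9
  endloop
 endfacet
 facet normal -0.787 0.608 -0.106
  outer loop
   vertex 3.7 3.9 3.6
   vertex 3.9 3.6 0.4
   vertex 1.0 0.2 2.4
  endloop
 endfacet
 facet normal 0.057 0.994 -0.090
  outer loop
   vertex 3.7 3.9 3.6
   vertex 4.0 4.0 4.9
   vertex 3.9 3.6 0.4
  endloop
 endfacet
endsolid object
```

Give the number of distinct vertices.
6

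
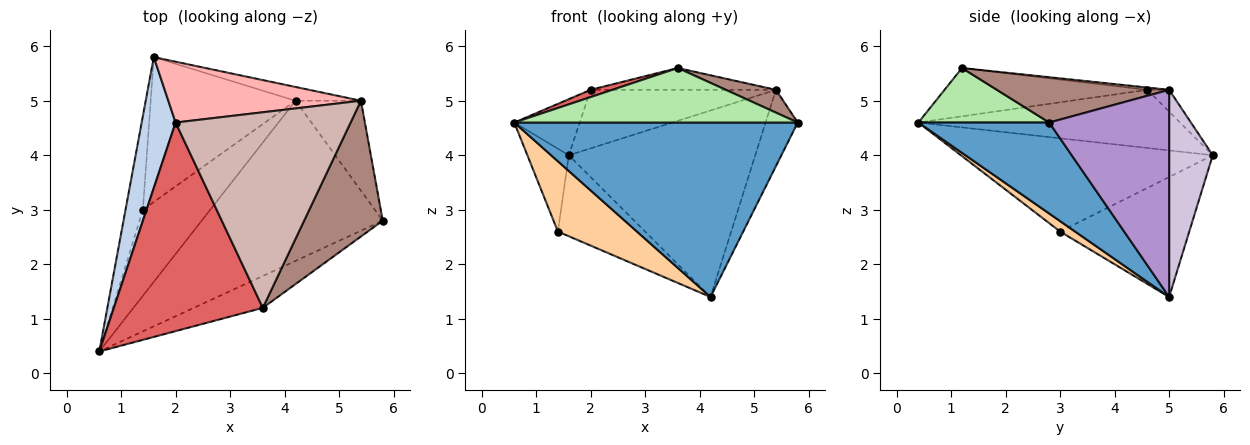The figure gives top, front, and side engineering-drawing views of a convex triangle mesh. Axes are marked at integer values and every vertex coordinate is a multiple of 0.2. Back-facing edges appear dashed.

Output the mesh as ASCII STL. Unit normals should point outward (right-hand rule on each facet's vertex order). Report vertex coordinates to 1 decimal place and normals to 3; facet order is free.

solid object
 facet normal 0.322 -0.697 -0.640
  outer loop
   vertex 4.2 5.0 1.4
   vertex 5.8 2.8 4.6
   vertex 0.6 0.4 4.6
  endloop
 endfacet
 facet normal -0.844 0.211 0.493
  outer loop
   vertex 2.0 4.6 5.2
   vertex 1.6 5.8 4.0
   vertex 0.6 0.4 4.6
  endloop
 endfacet
 facet normal -0.971 0.160 -0.181
  outer loop
   vertex 1.4 3.0 2.6
   vertex 0.6 0.4 4.6
   vertex 1.6 5.8 4.0
  endloop
 endfacet
 facet normal 0.119 -0.628 -0.769
  outer loop
   vertex 1.4 3.0 2.6
   vertex 4.2 5.0 1.4
   vertex 0.6 0.4 4.6
  endloop
 endfacet
 facet normal -0.586 0.396 -0.707
  outer loop
   vertex 1.4 3.0 2.6
   vertex 1.6 5.8 4.0
   vertex 4.2 5.0 1.4
  endloop
 endfacet
 facet normal 0.370 -0.802 -0.469
  outer loop
   vertex 3.6 1.2 5.6
   vertex 0.6 0.4 4.6
   vertex 5.8 2.8 4.6
  endloop
 endfacet
 facet normal -0.308 -0.033 0.951
  outer loop
   vertex 3.6 1.2 5.6
   vertex 2.0 4.6 5.2
   vertex 0.6 0.4 4.6
  endloop
 endfacet
 facet normal -0.081 0.691 0.718
  outer loop
   vertex 5.4 5.0 5.2
   vertex 1.6 5.8 4.0
   vertex 2.0 4.6 5.2
  endloop
 endfacet
 facet normal 0.924 0.248 -0.292
  outer loop
   vertex 5.4 5.0 5.2
   vertex 5.8 2.8 4.6
   vertex 4.2 5.0 1.4
  endloop
 endfacet
 facet normal 0.227 0.971 -0.072
  outer loop
   vertex 5.4 5.0 5.2
   vertex 4.2 5.0 1.4
   vertex 1.6 5.8 4.0
  endloop
 endfacet
 facet normal 0.494 -0.144 0.857
  outer loop
   vertex 5.4 5.0 5.2
   vertex 3.6 1.2 5.6
   vertex 5.8 2.8 4.6
  endloop
 endfacet
 facet normal -0.013 0.111 0.994
  outer loop
   vertex 5.4 5.0 5.2
   vertex 2.0 4.6 5.2
   vertex 3.6 1.2 5.6
  endloop
 endfacet
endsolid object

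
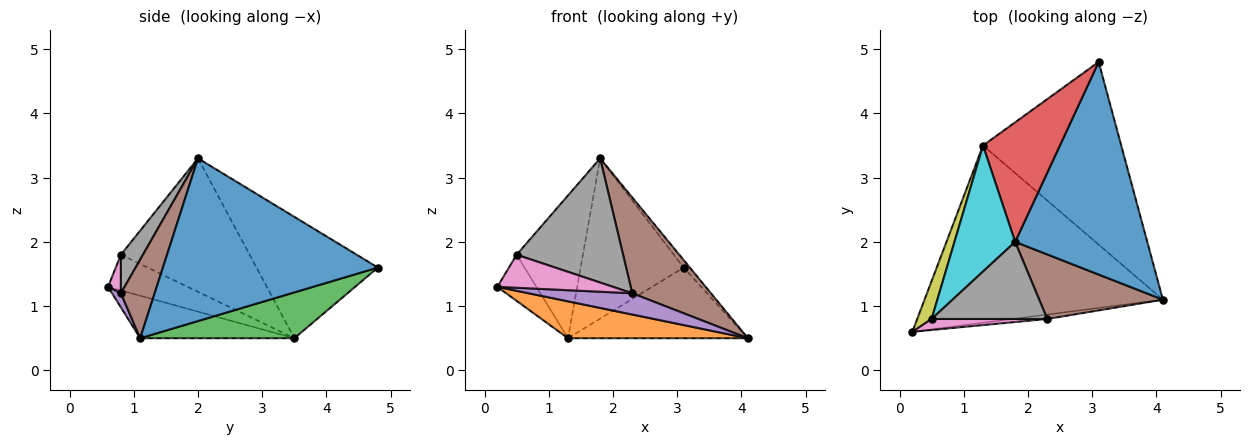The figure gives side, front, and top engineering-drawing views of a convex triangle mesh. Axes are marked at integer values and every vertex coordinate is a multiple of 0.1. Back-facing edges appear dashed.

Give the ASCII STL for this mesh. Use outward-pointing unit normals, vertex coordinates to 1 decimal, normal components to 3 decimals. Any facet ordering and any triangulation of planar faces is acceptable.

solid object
 facet normal 0.776 0.022 0.630
  outer loop
   vertex 1.8 2.0 3.3
   vertex 4.1 1.1 0.5
   vertex 3.1 4.8 1.6
  endloop
 endfacet
 facet normal -0.172 -0.201 -0.964
  outer loop
   vertex 1.3 3.5 0.5
   vertex 4.1 1.1 0.5
   vertex 0.2 0.6 1.3
  endloop
 endfacet
 facet normal 0.295 0.345 -0.891
  outer loop
   vertex 1.3 3.5 0.5
   vertex 3.1 4.8 1.6
   vertex 4.1 1.1 0.5
  endloop
 endfacet
 facet normal -0.687 0.583 0.435
  outer loop
   vertex 1.3 3.5 0.5
   vertex 1.8 2.0 3.3
   vertex 3.1 4.8 1.6
  endloop
 endfacet
 facet normal 0.083 -0.975 -0.204
  outer loop
   vertex 2.3 0.8 1.2
   vertex 0.2 0.6 1.3
   vertex 4.1 1.1 0.5
  endloop
 endfacet
 facet normal 0.335 -0.782 0.526
  outer loop
   vertex 2.3 0.8 1.2
   vertex 4.1 1.1 0.5
   vertex 1.8 2.0 3.3
  endloop
 endfacet
 facet normal 0.105 -0.943 0.314
  outer loop
   vertex 0.5 0.8 1.8
   vertex 0.2 0.6 1.3
   vertex 2.3 0.8 1.2
  endloop
 endfacet
 facet normal 0.173 -0.837 0.519
  outer loop
   vertex 0.5 0.8 1.8
   vertex 2.3 0.8 1.2
   vertex 1.8 2.0 3.3
  endloop
 endfacet
 facet normal -0.844 0.414 0.341
  outer loop
   vertex 0.5 0.8 1.8
   vertex 1.3 3.5 0.5
   vertex 0.2 0.6 1.3
  endloop
 endfacet
 facet normal -0.824 0.425 0.375
  outer loop
   vertex 0.5 0.8 1.8
   vertex 1.8 2.0 3.3
   vertex 1.3 3.5 0.5
  endloop
 endfacet
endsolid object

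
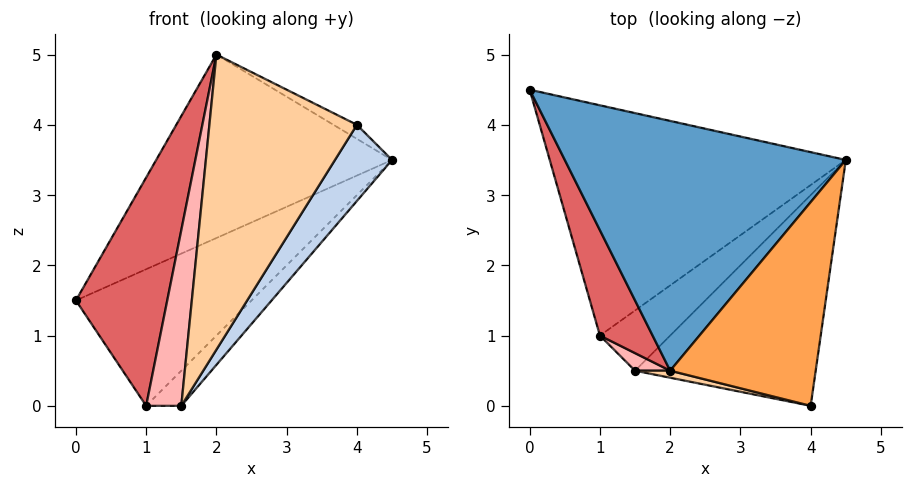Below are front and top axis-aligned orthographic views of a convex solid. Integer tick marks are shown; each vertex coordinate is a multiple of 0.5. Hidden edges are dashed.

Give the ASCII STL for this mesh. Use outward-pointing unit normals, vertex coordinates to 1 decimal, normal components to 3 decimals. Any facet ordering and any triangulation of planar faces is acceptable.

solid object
 facet normal -0.221 0.577 0.786
  outer loop
   vertex 2.0 0.5 5.0
   vertex 4.5 3.5 3.5
   vertex 0.0 4.5 1.5
  endloop
 endfacet
 facet normal 0.821 -0.194 -0.537
  outer loop
   vertex 4.0 0.0 4.0
   vertex 1.5 0.5 0.0
   vertex 4.5 3.5 3.5
  endloop
 endfacet
 facet normal 0.459 0.061 0.887
  outer loop
   vertex 4.0 0.0 4.0
   vertex 4.5 3.5 3.5
   vertex 2.0 0.5 5.0
  endloop
 endfacet
 facet normal -0.232 -0.973 0.023
  outer loop
   vertex 4.0 0.0 4.0
   vertex 2.0 0.5 5.0
   vertex 1.5 0.5 0.0
  endloop
 endfacet
 facet normal 0.444 0.457 -0.771
  outer loop
   vertex 1.0 1.0 0.0
   vertex 0.0 4.5 1.5
   vertex 4.5 3.5 3.5
  endloop
 endfacet
 facet normal 0.450 0.450 -0.771
  outer loop
   vertex 1.0 1.0 0.0
   vertex 4.5 3.5 3.5
   vertex 1.5 0.5 0.0
  endloop
 endfacet
 facet normal -0.931 -0.332 0.153
  outer loop
   vertex 1.0 1.0 0.0
   vertex 2.0 0.5 5.0
   vertex 0.0 4.5 1.5
  endloop
 endfacet
 facet normal -0.705 -0.705 0.071
  outer loop
   vertex 1.0 1.0 0.0
   vertex 1.5 0.5 0.0
   vertex 2.0 0.5 5.0
  endloop
 endfacet
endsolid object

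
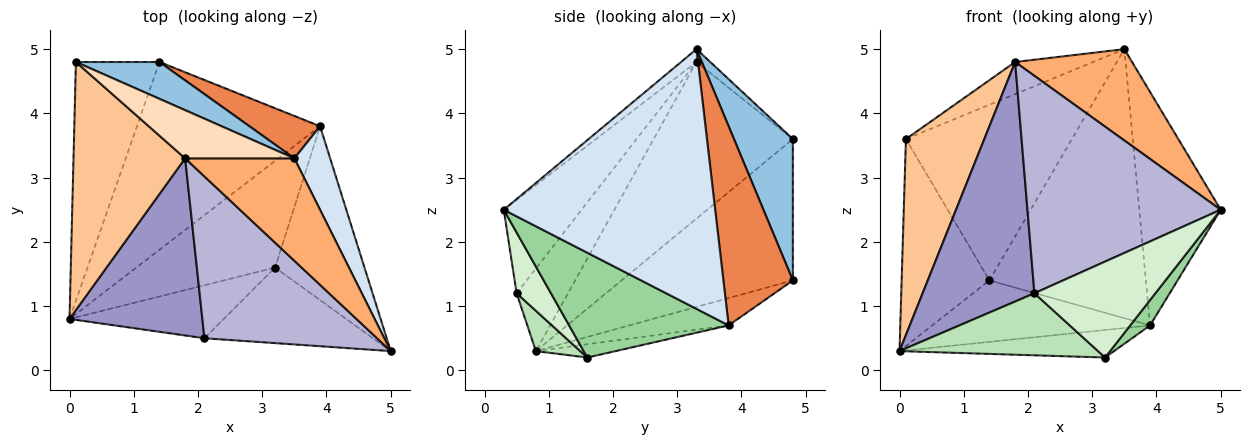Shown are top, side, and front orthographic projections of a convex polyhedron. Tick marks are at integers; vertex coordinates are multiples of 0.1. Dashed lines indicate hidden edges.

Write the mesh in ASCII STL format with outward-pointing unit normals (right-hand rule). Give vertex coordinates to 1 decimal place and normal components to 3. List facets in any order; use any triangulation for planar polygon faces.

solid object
 facet normal -0.788 0.404 -0.465
  outer loop
   vertex 0.1 4.8 3.6
   vertex 1.4 4.8 1.4
   vertex 0.0 0.8 0.3
  endloop
 endfacet
 facet normal 0.328 0.925 0.194
  outer loop
   vertex 0.1 4.8 3.6
   vertex 3.5 3.3 5.0
   vertex 1.4 4.8 1.4
  endloop
 endfacet
 facet normal -0.140 0.308 -0.941
  outer loop
   vertex 3.9 3.8 0.7
   vertex 0.0 0.8 0.3
   vertex 1.4 4.8 1.4
  endloop
 endfacet
 facet normal 0.926 0.356 0.128
  outer loop
   vertex 3.9 3.8 0.7
   vertex 3.5 3.3 5.0
   vertex 5.0 0.3 2.5
  endloop
 endfacet
 facet normal 0.402 0.905 0.143
  outer loop
   vertex 3.9 3.8 0.7
   vertex 1.4 4.8 1.4
   vertex 3.5 3.3 5.0
  endloop
 endfacet
 facet normal -0.087 -0.663 0.743
  outer loop
   vertex 1.8 3.3 4.8
   vertex 5.0 0.3 2.5
   vertex 3.5 3.3 5.0
  endloop
 endfacet
 facet normal -0.740 -0.417 0.528
  outer loop
   vertex 1.8 3.3 4.8
   vertex 0.1 4.8 3.6
   vertex 0.0 0.8 0.3
  endloop
 endfacet
 facet normal -0.097 0.552 0.828
  outer loop
   vertex 1.8 3.3 4.8
   vertex 3.5 3.3 5.0
   vertex 0.1 4.8 3.6
  endloop
 endfacet
 facet normal -0.092 0.248 -0.964
  outer loop
   vertex 3.2 1.6 0.2
   vertex 0.0 0.8 0.3
   vertex 3.9 3.8 0.7
  endloop
 endfacet
 facet normal 0.757 -0.094 -0.646
  outer loop
   vertex 3.2 1.6 0.2
   vertex 3.9 3.8 0.7
   vertex 5.0 0.3 2.5
  endloop
 endfacet
 facet normal 0.167 -0.750 -0.640
  outer loop
   vertex 2.1 0.5 1.2
   vertex 0.0 0.8 0.3
   vertex 3.2 1.6 0.2
  endloop
 endfacet
 facet normal 0.218 -0.767 -0.604
  outer loop
   vertex 2.1 0.5 1.2
   vertex 3.2 1.6 0.2
   vertex 5.0 0.3 2.5
  endloop
 endfacet
 facet normal -0.347 -0.754 0.558
  outer loop
   vertex 2.1 0.5 1.2
   vertex 1.8 3.3 4.8
   vertex 0.0 0.8 0.3
  endloop
 endfacet
 facet normal -0.307 -0.763 0.568
  outer loop
   vertex 2.1 0.5 1.2
   vertex 5.0 0.3 2.5
   vertex 1.8 3.3 4.8
  endloop
 endfacet
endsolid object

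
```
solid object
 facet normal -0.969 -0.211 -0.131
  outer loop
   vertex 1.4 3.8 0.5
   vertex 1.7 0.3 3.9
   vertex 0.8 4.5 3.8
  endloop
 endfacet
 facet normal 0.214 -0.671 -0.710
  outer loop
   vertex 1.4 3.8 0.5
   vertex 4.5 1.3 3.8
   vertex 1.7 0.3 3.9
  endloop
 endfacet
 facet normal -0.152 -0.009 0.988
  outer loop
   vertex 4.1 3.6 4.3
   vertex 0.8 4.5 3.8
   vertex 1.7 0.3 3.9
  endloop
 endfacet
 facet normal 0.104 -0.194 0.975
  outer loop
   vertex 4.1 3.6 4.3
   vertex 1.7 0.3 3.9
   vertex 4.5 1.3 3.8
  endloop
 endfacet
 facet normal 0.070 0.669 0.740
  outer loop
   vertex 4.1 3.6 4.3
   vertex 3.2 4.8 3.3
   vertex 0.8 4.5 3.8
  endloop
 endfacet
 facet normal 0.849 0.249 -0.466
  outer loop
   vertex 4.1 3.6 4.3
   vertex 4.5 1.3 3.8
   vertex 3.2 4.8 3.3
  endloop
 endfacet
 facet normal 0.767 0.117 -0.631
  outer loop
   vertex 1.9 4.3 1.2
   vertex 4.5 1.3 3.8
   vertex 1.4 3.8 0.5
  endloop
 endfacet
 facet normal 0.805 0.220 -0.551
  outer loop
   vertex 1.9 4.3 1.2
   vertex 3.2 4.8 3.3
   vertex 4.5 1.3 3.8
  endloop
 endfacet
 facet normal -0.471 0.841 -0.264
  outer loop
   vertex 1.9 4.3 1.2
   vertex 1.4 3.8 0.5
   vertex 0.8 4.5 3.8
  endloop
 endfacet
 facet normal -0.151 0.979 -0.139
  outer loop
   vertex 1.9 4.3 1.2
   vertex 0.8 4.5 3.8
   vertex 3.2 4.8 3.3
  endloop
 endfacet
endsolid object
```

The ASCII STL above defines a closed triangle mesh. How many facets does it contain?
10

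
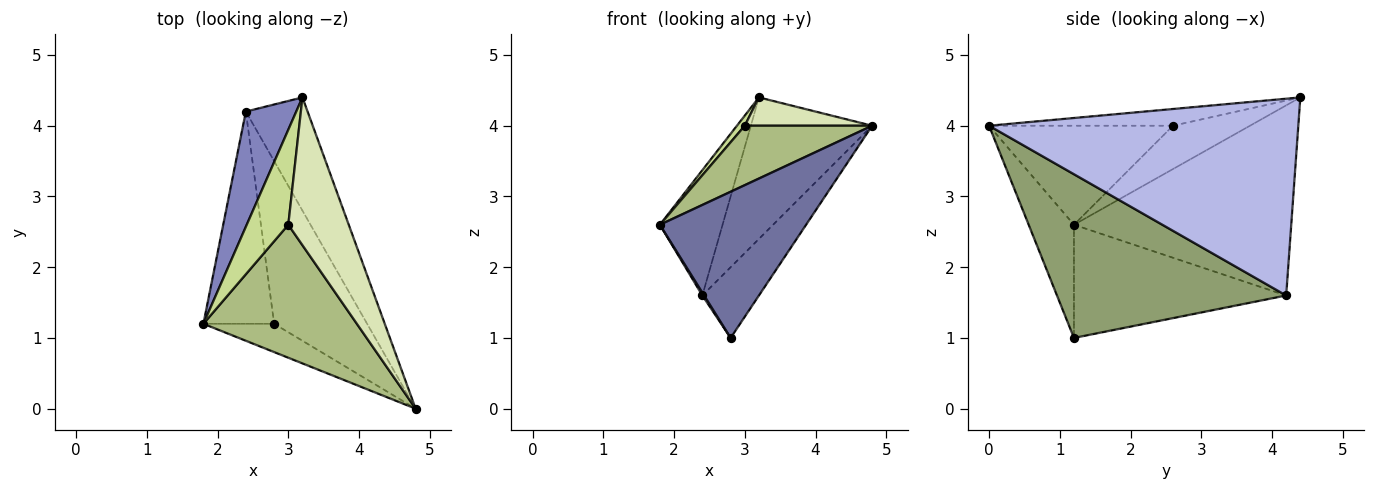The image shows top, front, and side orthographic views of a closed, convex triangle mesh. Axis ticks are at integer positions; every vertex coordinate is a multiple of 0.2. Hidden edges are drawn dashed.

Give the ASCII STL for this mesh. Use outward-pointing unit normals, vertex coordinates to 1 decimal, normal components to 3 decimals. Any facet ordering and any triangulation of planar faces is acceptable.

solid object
 facet normal -0.291 -0.939 -0.182
  outer loop
   vertex 2.8 1.2 1.0
   vertex 4.8 0.0 4.0
   vertex 1.8 1.2 2.6
  endloop
 endfacet
 facet normal -0.931 0.269 0.247
  outer loop
   vertex 2.4 4.2 1.6
   vertex 1.8 1.2 2.6
   vertex 3.2 4.4 4.4
  endloop
 endfacet
 facet normal -0.848 -0.007 -0.530
  outer loop
   vertex 2.4 4.2 1.6
   vertex 2.8 1.2 1.0
   vertex 1.8 1.2 2.6
  endloop
 endfacet
 facet normal 0.894 0.350 -0.280
  outer loop
   vertex 2.4 4.2 1.6
   vertex 3.2 4.4 4.4
   vertex 4.8 0.0 4.0
  endloop
 endfacet
 facet normal 0.850 0.210 -0.483
  outer loop
   vertex 2.4 4.2 1.6
   vertex 4.8 0.0 4.0
   vertex 2.8 1.2 1.0
  endloop
 endfacet
 facet normal -0.508 -0.351 0.787
  outer loop
   vertex 3.0 2.6 4.0
   vertex 1.8 1.2 2.6
   vertex 4.8 0.0 4.0
  endloop
 endfacet
 facet normal -0.720 -0.073 0.690
  outer loop
   vertex 3.0 2.6 4.0
   vertex 3.2 4.4 4.4
   vertex 1.8 1.2 2.6
  endloop
 endfacet
 facet normal -0.262 -0.181 0.948
  outer loop
   vertex 3.0 2.6 4.0
   vertex 4.8 0.0 4.0
   vertex 3.2 4.4 4.4
  endloop
 endfacet
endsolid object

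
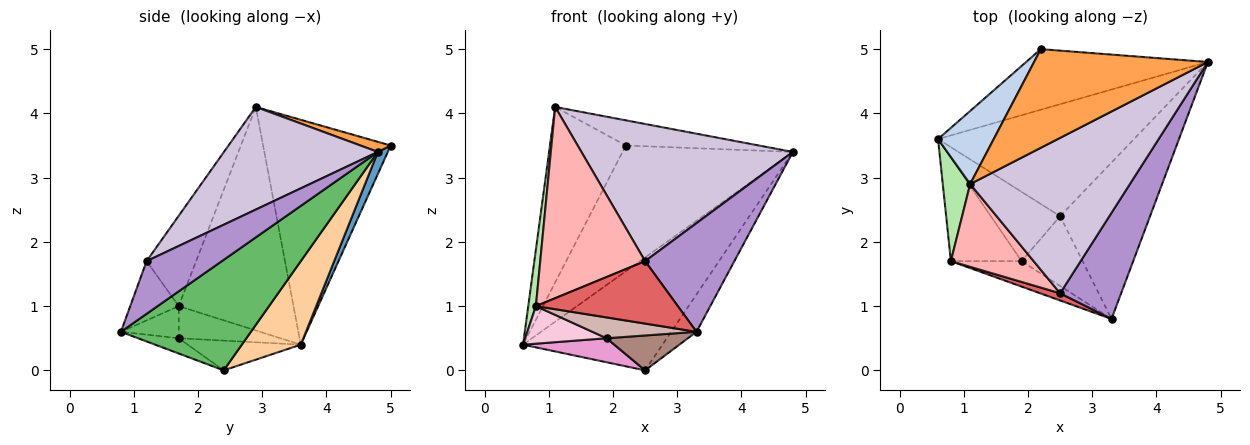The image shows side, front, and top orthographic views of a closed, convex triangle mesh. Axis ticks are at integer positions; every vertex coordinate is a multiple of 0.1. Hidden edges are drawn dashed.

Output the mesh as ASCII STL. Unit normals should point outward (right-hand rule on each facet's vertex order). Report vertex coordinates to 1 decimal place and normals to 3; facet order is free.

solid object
 facet normal 0.053 0.900 -0.433
  outer loop
   vertex 2.2 5.0 3.5
   vertex 4.8 4.8 3.4
   vertex 0.6 3.6 0.4
  endloop
 endfacet
 facet normal -0.841 0.500 0.208
  outer loop
   vertex 2.2 5.0 3.5
   vertex 0.6 3.6 0.4
   vertex 1.1 2.9 4.1
  endloop
 endfacet
 facet normal 0.056 0.247 0.967
  outer loop
   vertex 2.2 5.0 3.5
   vertex 1.1 2.9 4.1
   vertex 4.8 4.8 3.4
  endloop
 endfacet
 facet normal 0.287 0.680 -0.674
  outer loop
   vertex 2.5 2.4 0.0
   vertex 0.6 3.6 0.4
   vertex 4.8 4.8 3.4
  endloop
 endfacet
 facet normal 0.767 0.149 -0.624
  outer loop
   vertex 2.5 2.4 0.0
   vertex 4.8 4.8 3.4
   vertex 3.3 0.8 0.6
  endloop
 endfacet
 facet normal -0.990 -0.066 0.121
  outer loop
   vertex 0.8 1.7 1.0
   vertex 1.1 2.9 4.1
   vertex 0.6 3.6 0.4
  endloop
 endfacet
 facet normal -0.321 -0.941 0.108
  outer loop
   vertex 2.5 1.2 1.7
   vertex 0.8 1.7 1.0
   vertex 3.3 0.8 0.6
  endloop
 endfacet
 facet normal -0.398 -0.842 0.364
  outer loop
   vertex 2.5 1.2 1.7
   vertex 1.1 2.9 4.1
   vertex 0.8 1.7 1.0
  endloop
 endfacet
 facet normal 0.516 -0.613 0.598
  outer loop
   vertex 2.5 1.2 1.7
   vertex 3.3 0.8 0.6
   vertex 4.8 4.8 3.4
  endloop
 endfacet
 facet normal 0.434 -0.596 0.675
  outer loop
   vertex 2.5 1.2 1.7
   vertex 4.8 4.8 3.4
   vertex 1.1 2.9 4.1
  endloop
 endfacet
 facet normal -0.218 -0.436 -0.873
  outer loop
   vertex 1.9 1.7 0.5
   vertex 2.5 2.4 0.0
   vertex 3.3 0.8 0.6
  endloop
 endfacet
 facet normal -0.332 -0.597 -0.730
  outer loop
   vertex 1.9 1.7 0.5
   vertex 3.3 0.8 0.6
   vertex 0.8 1.7 1.0
  endloop
 endfacet
 facet normal -0.376 -0.303 -0.876
  outer loop
   vertex 1.9 1.7 0.5
   vertex 0.6 3.6 0.4
   vertex 2.5 2.4 0.0
  endloop
 endfacet
 facet normal -0.393 -0.314 -0.864
  outer loop
   vertex 1.9 1.7 0.5
   vertex 0.8 1.7 1.0
   vertex 0.6 3.6 0.4
  endloop
 endfacet
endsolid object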